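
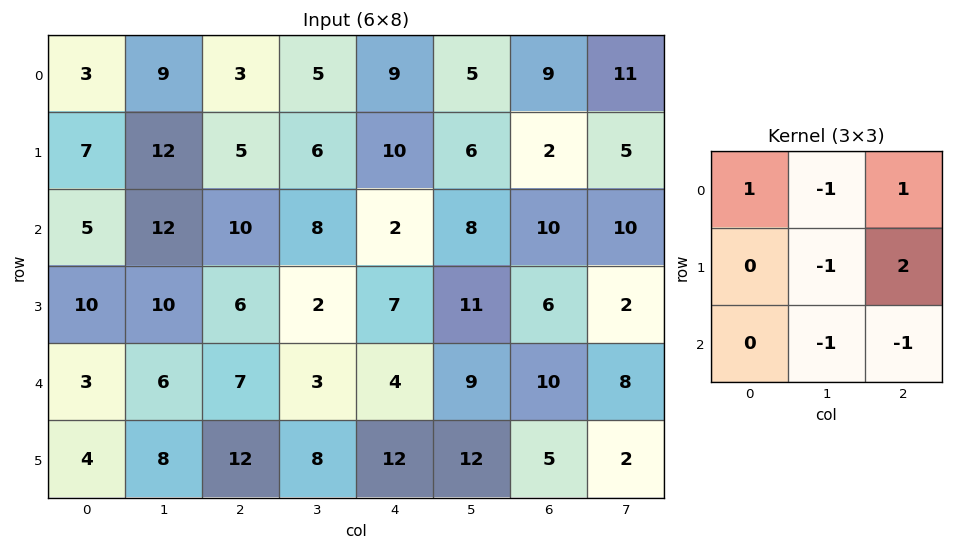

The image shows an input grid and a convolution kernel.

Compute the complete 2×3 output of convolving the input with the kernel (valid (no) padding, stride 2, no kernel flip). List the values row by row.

Output[0,0]: The receptive field on the input at this output position is [3 9 3 / 7 12 5 / 5 12 10]. Elementwise product with the kernel and sum: 3·1 + 9·-1 + 3·1 + 12·-1 + 5·2 + 12·-1 + 10·-1.
Output[0,1]: The receptive field on the input at this output position is [3 5 9 / 5 6 10 / 10 8 2]. Elementwise product with the kernel and sum: 3·1 + 5·-1 + 9·1 + 6·-1 + 10·2 + 8·-1 + 2·-1.

-27 11 -7
-8 9 -14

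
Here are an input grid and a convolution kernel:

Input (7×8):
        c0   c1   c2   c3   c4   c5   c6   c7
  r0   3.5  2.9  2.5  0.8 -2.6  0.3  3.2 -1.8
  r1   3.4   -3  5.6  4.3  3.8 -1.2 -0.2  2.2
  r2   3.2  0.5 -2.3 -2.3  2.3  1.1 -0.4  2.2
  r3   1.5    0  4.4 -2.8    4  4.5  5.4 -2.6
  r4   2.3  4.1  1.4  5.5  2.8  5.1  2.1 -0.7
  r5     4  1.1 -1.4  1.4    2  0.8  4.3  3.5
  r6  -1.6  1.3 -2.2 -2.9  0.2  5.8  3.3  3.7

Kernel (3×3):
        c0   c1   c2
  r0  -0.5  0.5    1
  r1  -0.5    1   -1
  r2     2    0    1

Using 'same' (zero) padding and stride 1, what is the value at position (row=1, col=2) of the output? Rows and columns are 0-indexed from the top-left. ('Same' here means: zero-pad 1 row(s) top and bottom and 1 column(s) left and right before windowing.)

2.1

The receptive field on the zero-padded input at this output position is [2.9 2.5 0.8 / -3 5.6 4.3 / 0.5 -2.3 -2.3]. Elementwise product with the kernel and sum: 2.9·-0.5 + 2.5·0.5 + 0.8·1 + -3·-0.5 + 5.6·1 + 4.3·-1 + 0.5·2 + -2.3·1.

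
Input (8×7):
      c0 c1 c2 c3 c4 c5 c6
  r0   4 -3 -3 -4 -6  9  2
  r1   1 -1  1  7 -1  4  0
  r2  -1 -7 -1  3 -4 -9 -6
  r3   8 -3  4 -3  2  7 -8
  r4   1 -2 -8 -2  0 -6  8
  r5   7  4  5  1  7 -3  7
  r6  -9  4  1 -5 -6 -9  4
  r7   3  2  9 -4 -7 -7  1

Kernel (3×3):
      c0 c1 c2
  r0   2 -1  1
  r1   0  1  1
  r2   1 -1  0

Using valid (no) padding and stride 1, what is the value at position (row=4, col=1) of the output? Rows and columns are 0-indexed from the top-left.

11

The receptive field on the input at this output position is [-2 -8 -2 / 4 5 1 / 4 1 -5]. Elementwise product with the kernel and sum: -2·2 + -8·-1 + -2·1 + 5·1 + 1·1 + 4·1 + 1·-1.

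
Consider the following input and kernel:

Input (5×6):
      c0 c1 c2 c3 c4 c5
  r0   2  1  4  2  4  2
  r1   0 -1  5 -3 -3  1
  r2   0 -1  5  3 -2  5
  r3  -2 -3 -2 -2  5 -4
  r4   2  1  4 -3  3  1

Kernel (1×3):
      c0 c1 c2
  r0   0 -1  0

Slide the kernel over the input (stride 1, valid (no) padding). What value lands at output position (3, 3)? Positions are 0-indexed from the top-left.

The receptive field on the input at this output position is [-2 5 -4]. Elementwise product with the kernel and sum: 5·-1.

-5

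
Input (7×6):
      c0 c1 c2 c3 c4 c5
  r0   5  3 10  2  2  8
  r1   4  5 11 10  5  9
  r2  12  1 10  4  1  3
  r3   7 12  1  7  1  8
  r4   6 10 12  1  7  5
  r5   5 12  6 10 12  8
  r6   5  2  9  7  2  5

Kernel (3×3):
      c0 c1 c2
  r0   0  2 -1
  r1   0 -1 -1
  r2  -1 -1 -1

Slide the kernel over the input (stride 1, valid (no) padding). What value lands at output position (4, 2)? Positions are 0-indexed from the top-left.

-45

The receptive field on the input at this output position is [12 1 7 / 6 10 12 / 9 7 2]. Elementwise product with the kernel and sum: 1·2 + 7·-1 + 10·-1 + 12·-1 + 9·-1 + 7·-1 + 2·-1.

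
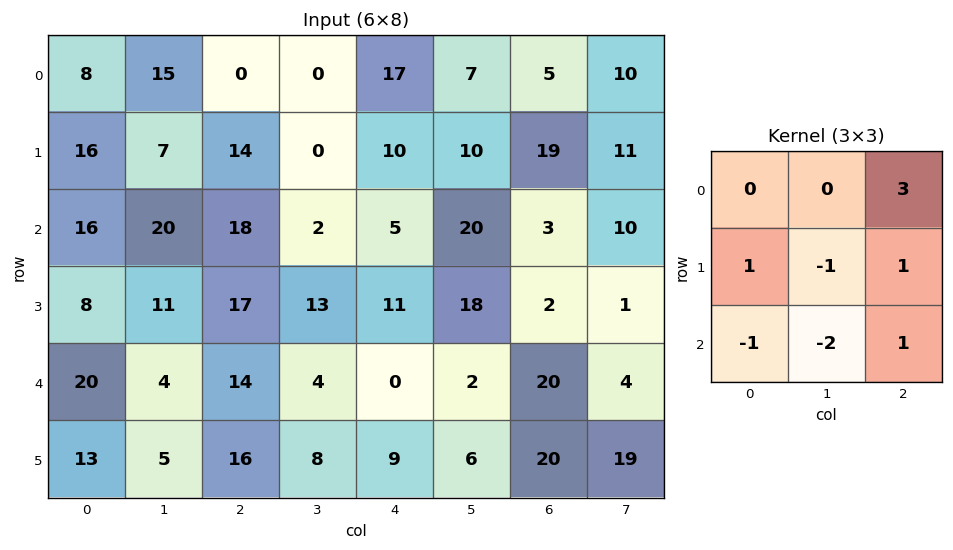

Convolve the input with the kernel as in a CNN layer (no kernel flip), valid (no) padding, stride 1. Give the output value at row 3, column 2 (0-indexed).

20

The receptive field on the input at this output position is [17 13 11 / 14 4 0 / 16 8 9]. Elementwise product with the kernel and sum: 11·3 + 14·1 + 4·-1 + 0·1 + 16·-1 + 8·-2 + 9·1.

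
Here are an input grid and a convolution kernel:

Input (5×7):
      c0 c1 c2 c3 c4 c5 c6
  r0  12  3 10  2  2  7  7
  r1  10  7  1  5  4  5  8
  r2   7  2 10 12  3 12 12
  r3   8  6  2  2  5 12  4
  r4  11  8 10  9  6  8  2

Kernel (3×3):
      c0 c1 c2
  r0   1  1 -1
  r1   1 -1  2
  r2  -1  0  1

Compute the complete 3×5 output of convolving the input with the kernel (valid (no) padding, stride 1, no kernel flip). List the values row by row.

Output[0,0]: The receptive field on the input at this output position is [12 3 10 / 10 7 1 / 7 2 10]. Elementwise product with the kernel and sum: 12·1 + 3·1 + 10·-1 + 10·1 + 7·-1 + 1·2 + 7·-1 + 10·1.
Output[0,1]: The receptive field on the input at this output position is [3 10 2 / 7 1 5 / 2 10 12]. Elementwise product with the kernel and sum: 3·1 + 10·1 + 2·-1 + 7·1 + 1·-1 + 5·2 + 2·-1 + 12·1.

13 37 7 8 26
35 15 9 47 15
4 9 25 23 0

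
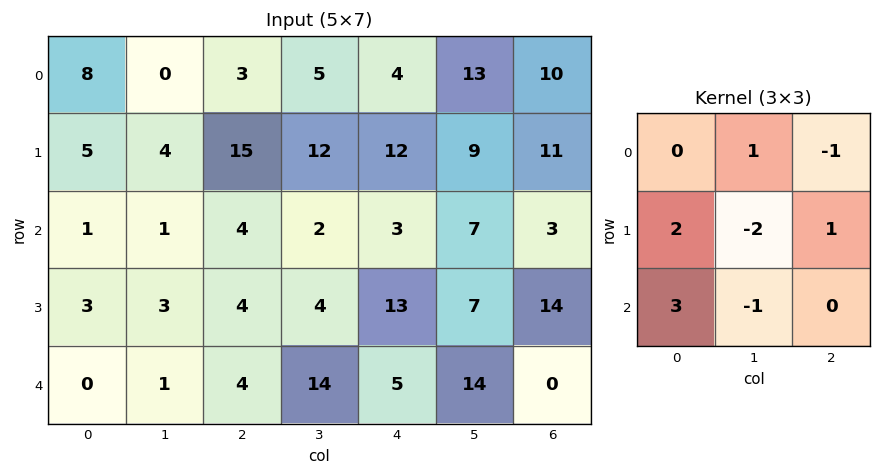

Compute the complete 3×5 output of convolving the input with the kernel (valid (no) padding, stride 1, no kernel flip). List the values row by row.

Output[0,0]: The receptive field on the input at this output position is [8 0 3 / 5 4 15 / 1 1 4]. Elementwise product with the kernel and sum: 0·1 + 3·-1 + 5·2 + 4·-2 + 15·1 + 1·3 + 1·-1.
Output[0,1]: The receptive field on the input at this output position is [0 3 5 / 4 15 12 / 1 4 2]. Elementwise product with the kernel and sum: 3·1 + 5·-1 + 4·2 + 15·-2 + 12·1 + 1·3 + 4·-1.

16 -13 29 3 22
-1 4 15 7 25
0 3 10 22 31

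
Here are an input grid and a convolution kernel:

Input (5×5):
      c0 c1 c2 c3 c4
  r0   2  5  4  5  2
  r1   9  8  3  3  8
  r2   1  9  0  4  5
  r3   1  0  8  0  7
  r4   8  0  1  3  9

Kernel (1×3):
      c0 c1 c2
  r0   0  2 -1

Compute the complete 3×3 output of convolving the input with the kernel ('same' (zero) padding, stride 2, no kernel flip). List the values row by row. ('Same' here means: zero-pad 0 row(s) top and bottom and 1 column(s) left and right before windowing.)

Output[0,0]: The receptive field on the zero-padded input at this output position is [0 2 5]. Elementwise product with the kernel and sum: 2·2 + 5·-1.

-1 3 4
-7 -4 10
16 -1 18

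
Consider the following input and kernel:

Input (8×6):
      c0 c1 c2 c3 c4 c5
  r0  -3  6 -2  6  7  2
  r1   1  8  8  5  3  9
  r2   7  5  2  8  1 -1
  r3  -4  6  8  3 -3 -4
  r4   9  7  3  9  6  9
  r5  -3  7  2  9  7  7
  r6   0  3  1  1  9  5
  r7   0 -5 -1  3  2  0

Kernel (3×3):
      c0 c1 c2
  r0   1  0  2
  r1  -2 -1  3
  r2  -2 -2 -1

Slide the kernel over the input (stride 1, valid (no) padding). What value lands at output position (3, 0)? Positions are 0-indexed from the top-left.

-14

The receptive field on the input at this output position is [-4 6 8 / 9 7 3 / -3 7 2]. Elementwise product with the kernel and sum: -4·1 + 8·2 + 9·-2 + 7·-1 + 3·3 + -3·-2 + 7·-2 + 2·-1.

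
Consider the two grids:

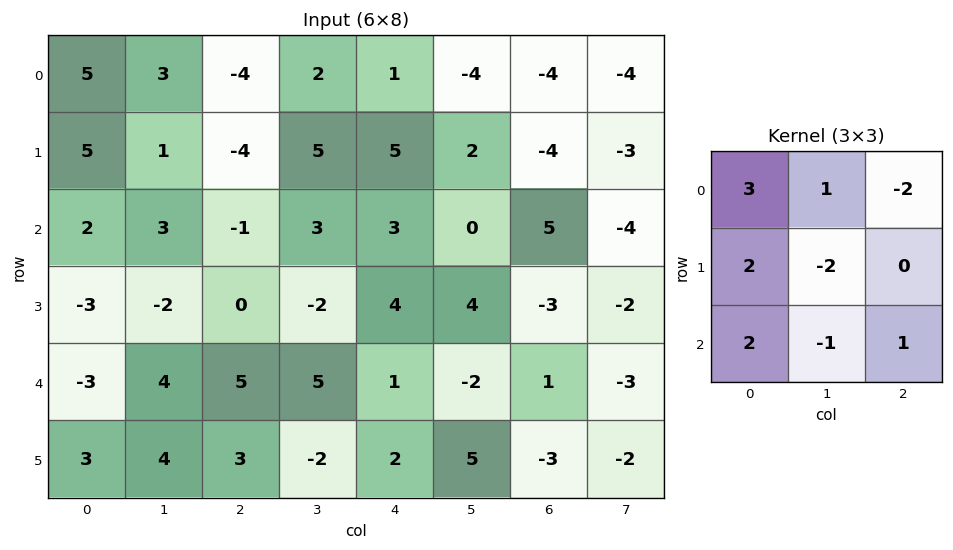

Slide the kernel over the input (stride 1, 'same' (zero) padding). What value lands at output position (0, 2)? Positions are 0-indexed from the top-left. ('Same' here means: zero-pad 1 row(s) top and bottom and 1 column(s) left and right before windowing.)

The receptive field on the zero-padded input at this output position is [0 0 0 / 3 -4 2 / 1 -4 5]. Elementwise product with the kernel and sum: 0·3 + 0·1 + 0·-2 + 3·2 + -4·-2 + 1·2 + -4·-1 + 5·1.

25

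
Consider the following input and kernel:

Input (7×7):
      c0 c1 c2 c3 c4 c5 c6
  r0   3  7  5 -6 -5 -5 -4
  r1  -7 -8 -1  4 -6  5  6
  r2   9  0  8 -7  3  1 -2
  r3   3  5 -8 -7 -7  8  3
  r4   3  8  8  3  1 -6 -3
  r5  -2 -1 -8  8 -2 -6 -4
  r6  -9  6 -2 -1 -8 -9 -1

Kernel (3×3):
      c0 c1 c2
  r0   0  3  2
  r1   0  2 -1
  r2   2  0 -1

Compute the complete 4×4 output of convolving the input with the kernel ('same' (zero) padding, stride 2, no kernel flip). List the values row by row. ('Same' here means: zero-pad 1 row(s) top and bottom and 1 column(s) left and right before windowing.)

Output[0,0]: The receptive field on the zero-padded input at this output position is [0 0 0 / 0 3 7 / 0 -7 -8]. Elementwise product with the kernel and sum: 0·3 + 0·2 + 3·2 + 7·-1 + 0·2 + -8·-1.
Output[0,1]: The receptive field on the zero-padded input at this output position is [0 0 0 / 7 5 -6 / -8 -1 4]. Elementwise product with the kernel and sum: 0·3 + 0·2 + 5·2 + -6·-1 + -8·2 + 4·-1.

7 -4 -2 2
-24 45 -25 30
18 -35 25 -9
-32 -11 -25 -14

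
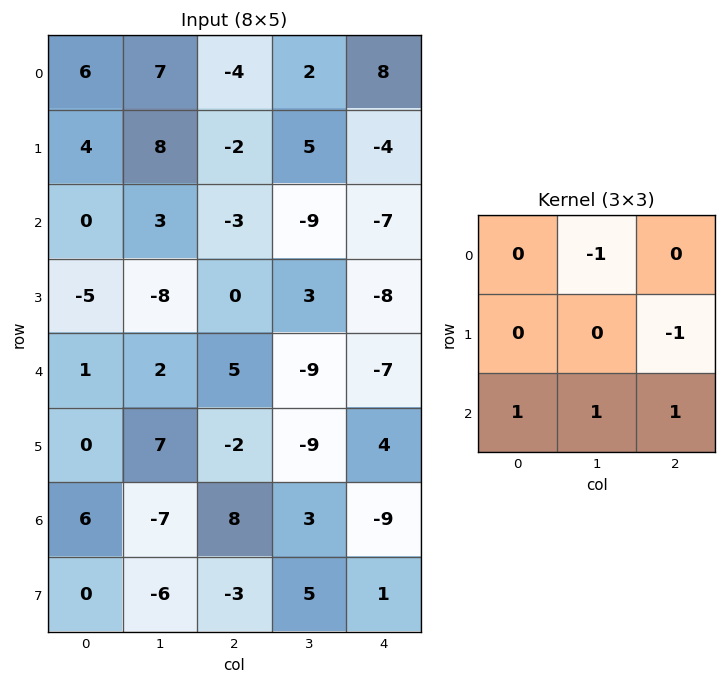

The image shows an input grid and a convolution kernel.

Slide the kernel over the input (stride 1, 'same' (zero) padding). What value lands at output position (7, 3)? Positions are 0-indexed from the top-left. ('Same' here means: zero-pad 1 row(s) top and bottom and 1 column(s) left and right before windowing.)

-4

The receptive field on the zero-padded input at this output position is [8 3 -9 / -3 5 1 / 0 0 0]. Elementwise product with the kernel and sum: 3·-1 + 1·-1 + 0·1 + 0·1 + 0·1.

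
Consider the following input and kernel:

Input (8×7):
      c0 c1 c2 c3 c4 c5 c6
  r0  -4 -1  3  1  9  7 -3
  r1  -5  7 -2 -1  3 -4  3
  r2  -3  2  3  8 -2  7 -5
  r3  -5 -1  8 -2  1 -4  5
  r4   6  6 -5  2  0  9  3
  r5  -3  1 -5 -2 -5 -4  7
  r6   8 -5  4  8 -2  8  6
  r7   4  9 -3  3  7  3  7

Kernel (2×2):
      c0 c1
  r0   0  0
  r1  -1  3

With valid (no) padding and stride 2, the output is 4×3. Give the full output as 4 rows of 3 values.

Output[0,0]: The receptive field on the input at this output position is [-4 -1 / -5 7]. Elementwise product with the kernel and sum: -5·-1 + 7·3.
Output[0,1]: The receptive field on the input at this output position is [3 1 / -2 -1]. Elementwise product with the kernel and sum: -2·-1 + -1·3.

26 -1 -15
2 -14 -13
6 -1 -7
23 12 2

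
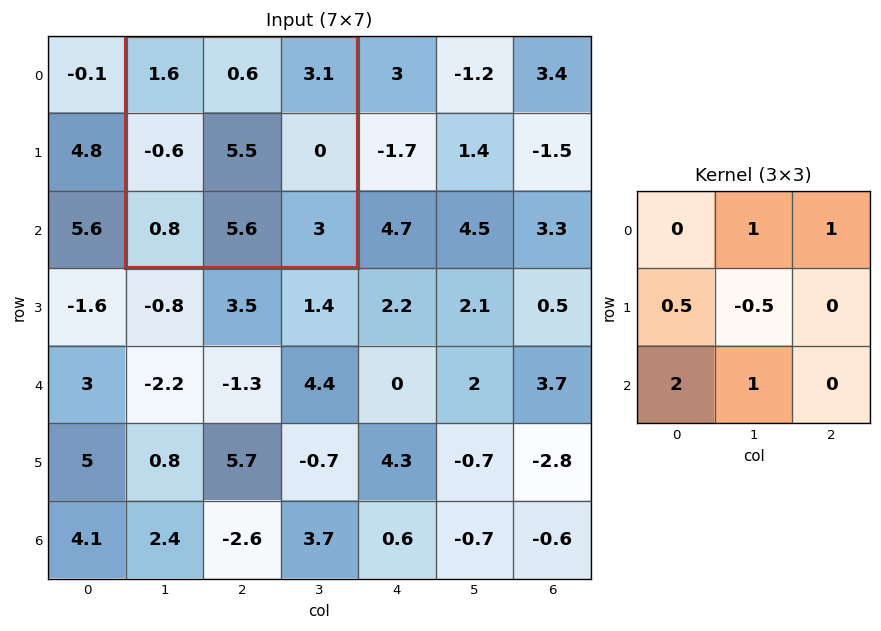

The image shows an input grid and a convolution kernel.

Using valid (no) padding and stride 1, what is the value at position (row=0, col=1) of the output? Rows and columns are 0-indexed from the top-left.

The receptive field on the input at this output position is [1.6 0.6 3.1 / -0.6 5.5 0 / 0.8 5.6 3]. Elementwise product with the kernel and sum: 0.6·1 + 3.1·1 + -0.6·0.5 + 5.5·-0.5 + 0.8·2 + 5.6·1.

7.85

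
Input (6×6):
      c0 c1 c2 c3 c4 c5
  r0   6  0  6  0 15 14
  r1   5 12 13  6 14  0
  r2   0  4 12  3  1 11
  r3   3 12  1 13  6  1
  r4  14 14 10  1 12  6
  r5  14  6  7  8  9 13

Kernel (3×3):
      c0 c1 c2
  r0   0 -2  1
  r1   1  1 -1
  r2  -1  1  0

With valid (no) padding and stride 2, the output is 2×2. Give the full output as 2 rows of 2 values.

Output[0,0]: The receptive field on the input at this output position is [6 0 6 / 5 12 13 / 0 4 12]. Elementwise product with the kernel and sum: 0·-2 + 6·1 + 5·1 + 12·1 + 13·-1 + 0·-1 + 4·1.

14 11
18 -6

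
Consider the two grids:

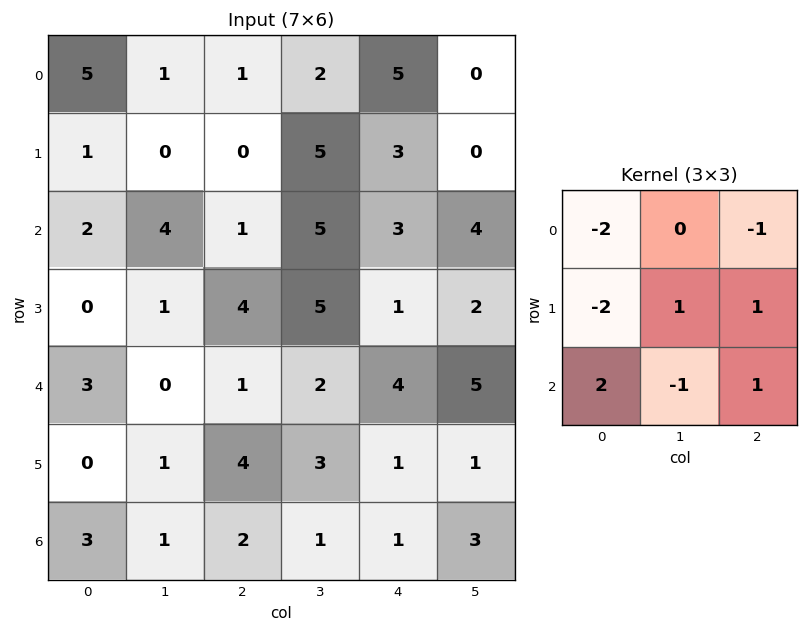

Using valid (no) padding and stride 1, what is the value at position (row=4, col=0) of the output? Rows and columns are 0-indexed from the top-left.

The receptive field on the input at this output position is [3 0 1 / 0 1 4 / 3 1 2]. Elementwise product with the kernel and sum: 3·-2 + 1·-1 + 0·-2 + 1·1 + 4·1 + 3·2 + 1·-1 + 2·1.

5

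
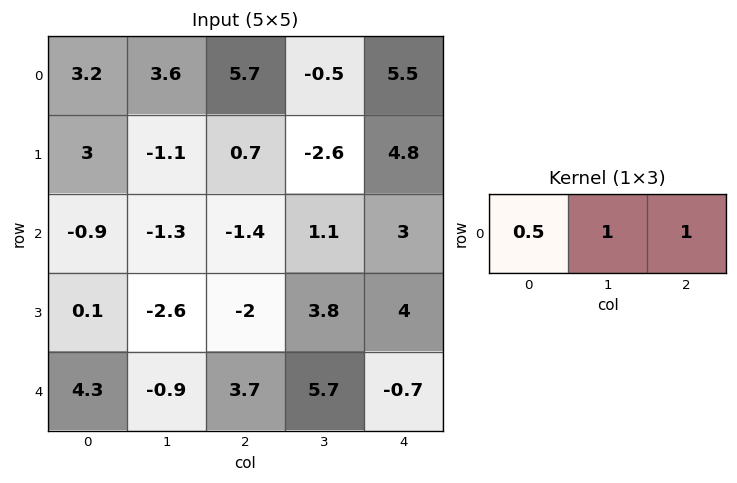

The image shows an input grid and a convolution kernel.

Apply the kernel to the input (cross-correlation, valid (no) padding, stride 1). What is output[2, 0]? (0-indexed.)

The receptive field on the input at this output position is [-0.9 -1.3 -1.4]. Elementwise product with the kernel and sum: -0.9·0.5 + -1.3·1 + -1.4·1.

-3.15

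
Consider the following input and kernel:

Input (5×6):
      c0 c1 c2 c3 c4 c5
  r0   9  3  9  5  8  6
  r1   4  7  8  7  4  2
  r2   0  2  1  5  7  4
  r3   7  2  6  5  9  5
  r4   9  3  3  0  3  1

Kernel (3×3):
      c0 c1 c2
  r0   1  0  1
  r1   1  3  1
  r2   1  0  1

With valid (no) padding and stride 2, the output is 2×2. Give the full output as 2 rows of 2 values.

Output[0,0]: The receptive field on the input at this output position is [9 3 9 / 4 7 8 / 0 2 1]. Elementwise product with the kernel and sum: 9·1 + 9·1 + 4·1 + 7·3 + 8·1 + 0·1 + 1·1.

52 58
32 44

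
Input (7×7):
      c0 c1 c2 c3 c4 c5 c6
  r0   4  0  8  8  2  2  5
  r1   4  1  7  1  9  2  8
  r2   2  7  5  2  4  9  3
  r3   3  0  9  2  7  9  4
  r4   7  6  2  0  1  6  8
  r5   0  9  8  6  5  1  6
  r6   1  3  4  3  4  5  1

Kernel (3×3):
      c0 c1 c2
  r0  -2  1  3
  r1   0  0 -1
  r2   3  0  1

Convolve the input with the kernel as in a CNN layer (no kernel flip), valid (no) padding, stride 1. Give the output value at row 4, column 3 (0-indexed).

The receptive field on the input at this output position is [0 1 6 / 6 5 1 / 3 4 5]. Elementwise product with the kernel and sum: 0·-2 + 1·1 + 6·3 + 1·-1 + 3·3 + 5·1.

32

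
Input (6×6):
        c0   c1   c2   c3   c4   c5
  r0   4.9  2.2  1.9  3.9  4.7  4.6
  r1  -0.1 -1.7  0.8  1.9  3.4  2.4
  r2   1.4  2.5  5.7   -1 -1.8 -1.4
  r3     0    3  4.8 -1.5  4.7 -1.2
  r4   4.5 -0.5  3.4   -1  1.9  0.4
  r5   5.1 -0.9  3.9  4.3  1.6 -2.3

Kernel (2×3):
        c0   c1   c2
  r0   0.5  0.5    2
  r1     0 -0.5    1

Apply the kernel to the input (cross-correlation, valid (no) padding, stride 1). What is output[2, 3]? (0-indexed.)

The receptive field on the input at this output position is [-1 -1.8 -1.4 / -1.5 4.7 -1.2]. Elementwise product with the kernel and sum: -1·0.5 + -1.8·0.5 + -1.4·2 + 4.7·-0.5 + -1.2·1.

-7.75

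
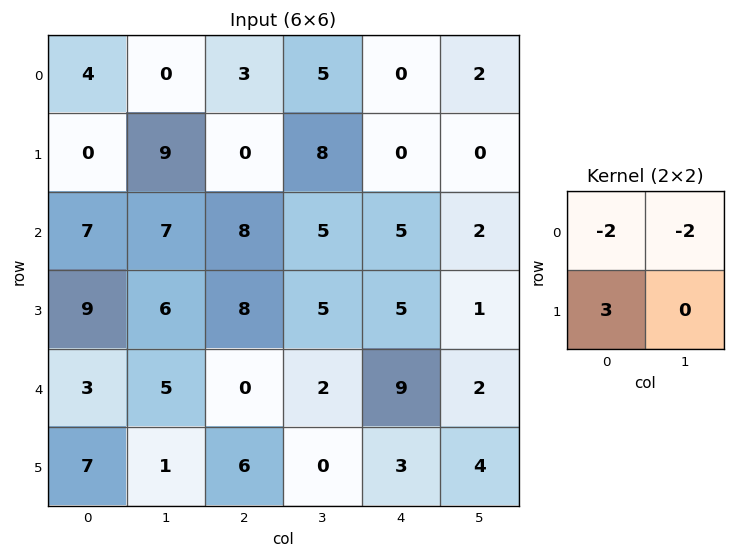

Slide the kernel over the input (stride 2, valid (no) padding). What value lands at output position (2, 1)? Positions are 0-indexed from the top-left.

14

The receptive field on the input at this output position is [0 2 / 6 0]. Elementwise product with the kernel and sum: 0·-2 + 2·-2 + 6·3.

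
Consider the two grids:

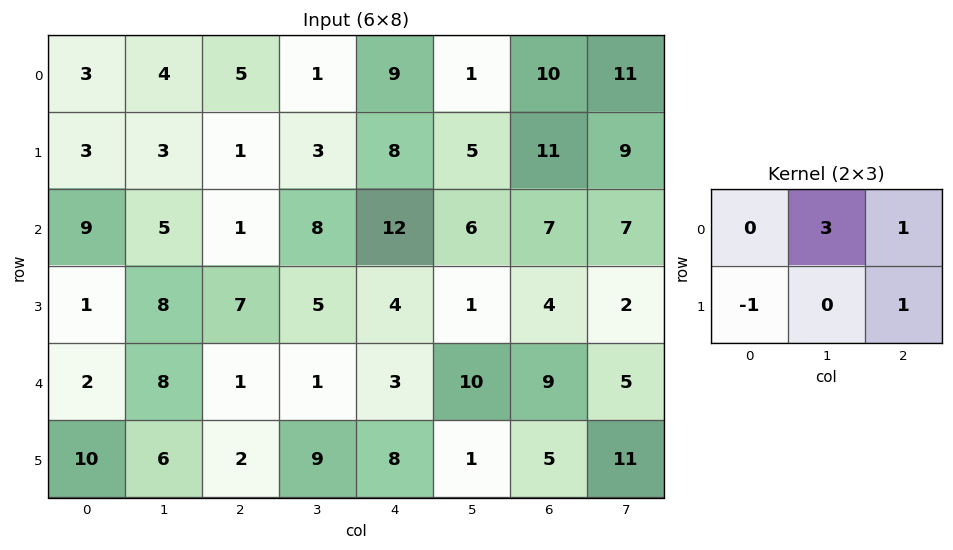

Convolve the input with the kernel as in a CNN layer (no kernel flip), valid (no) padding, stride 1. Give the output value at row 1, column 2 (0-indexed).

The receptive field on the input at this output position is [1 3 8 / 1 8 12]. Elementwise product with the kernel and sum: 3·3 + 8·1 + 1·-1 + 12·1.

28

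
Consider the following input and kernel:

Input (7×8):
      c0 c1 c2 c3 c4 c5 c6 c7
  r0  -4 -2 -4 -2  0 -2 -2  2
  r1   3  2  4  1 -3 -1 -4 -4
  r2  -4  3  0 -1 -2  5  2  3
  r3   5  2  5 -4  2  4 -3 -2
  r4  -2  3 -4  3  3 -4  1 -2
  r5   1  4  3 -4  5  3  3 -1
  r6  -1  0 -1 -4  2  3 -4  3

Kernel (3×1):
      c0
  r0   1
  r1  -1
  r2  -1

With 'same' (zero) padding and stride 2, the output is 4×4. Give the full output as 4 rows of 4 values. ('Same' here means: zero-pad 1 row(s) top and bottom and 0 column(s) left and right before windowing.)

1 0 3 6
2 -1 -3 -3
6 6 -6 -7
2 4 3 7

Output[0,0]: The receptive field on the zero-padded input at this output position is [0 / -4 / 3]. Elementwise product with the kernel and sum: 0·1 + -4·-1 + 3·-1.
Output[0,1]: The receptive field on the zero-padded input at this output position is [0 / -4 / 4]. Elementwise product with the kernel and sum: 0·1 + -4·-1 + 4·-1.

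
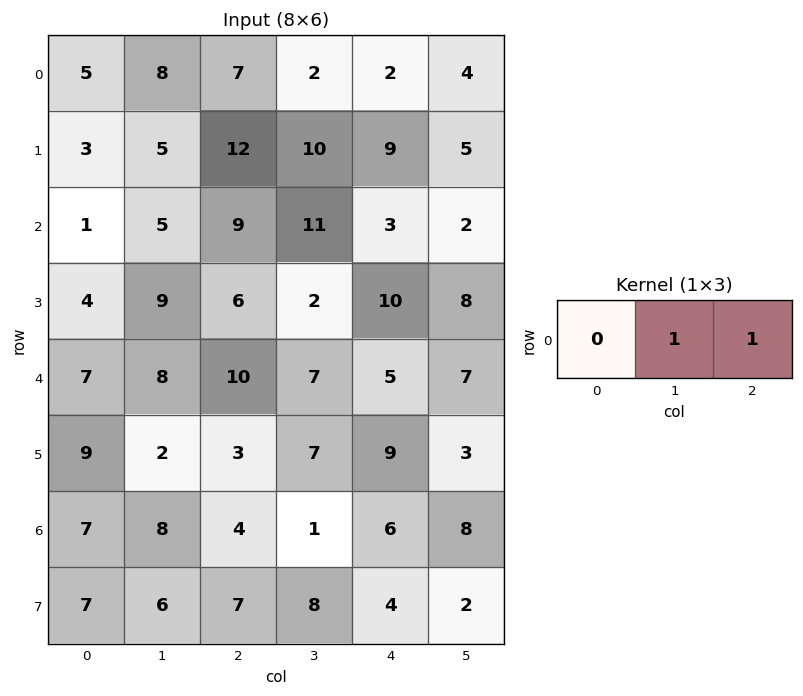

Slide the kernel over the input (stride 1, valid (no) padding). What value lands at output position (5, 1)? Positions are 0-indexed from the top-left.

The receptive field on the input at this output position is [2 3 7]. Elementwise product with the kernel and sum: 3·1 + 7·1.

10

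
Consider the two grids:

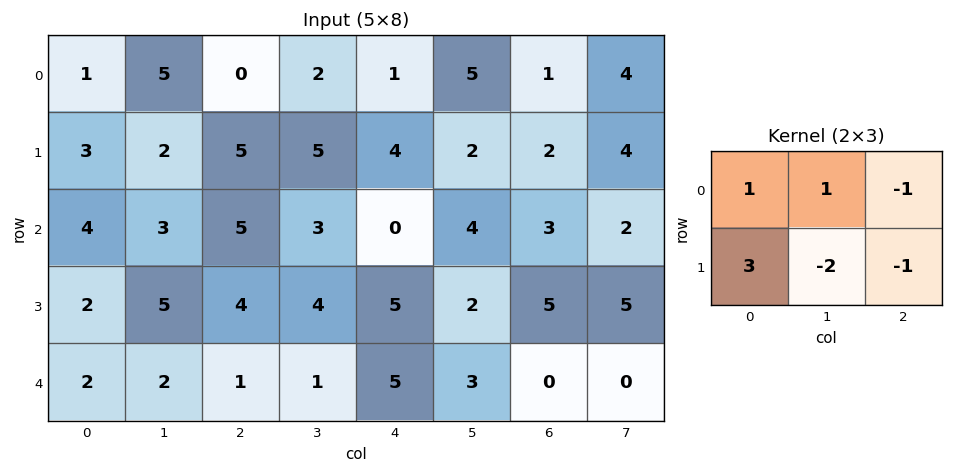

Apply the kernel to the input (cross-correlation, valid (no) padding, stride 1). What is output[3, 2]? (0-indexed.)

-1

The receptive field on the input at this output position is [4 4 5 / 1 1 5]. Elementwise product with the kernel and sum: 4·1 + 4·1 + 5·-1 + 1·3 + 1·-2 + 5·-1.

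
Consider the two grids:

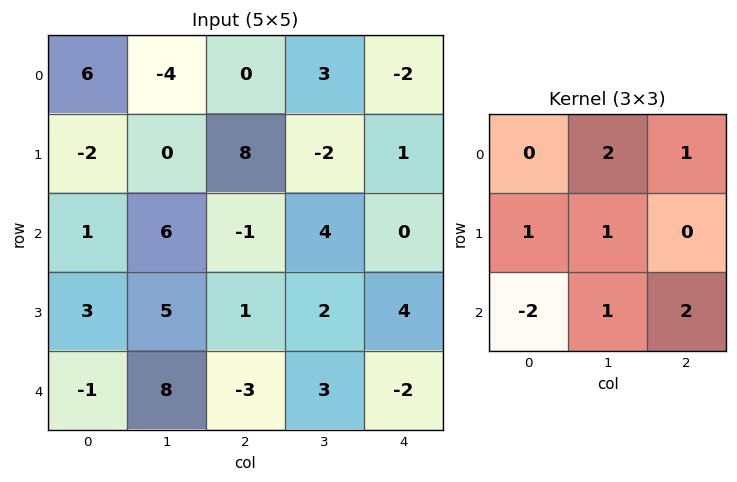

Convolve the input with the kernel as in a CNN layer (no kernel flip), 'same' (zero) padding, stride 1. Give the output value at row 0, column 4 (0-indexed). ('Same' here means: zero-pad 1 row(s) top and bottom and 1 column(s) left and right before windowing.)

The receptive field on the zero-padded input at this output position is [0 0 0 / 3 -2 0 / -2 1 0]. Elementwise product with the kernel and sum: 0·2 + 0·1 + 3·1 + -2·1 + -2·-2 + 1·1 + 0·2.

6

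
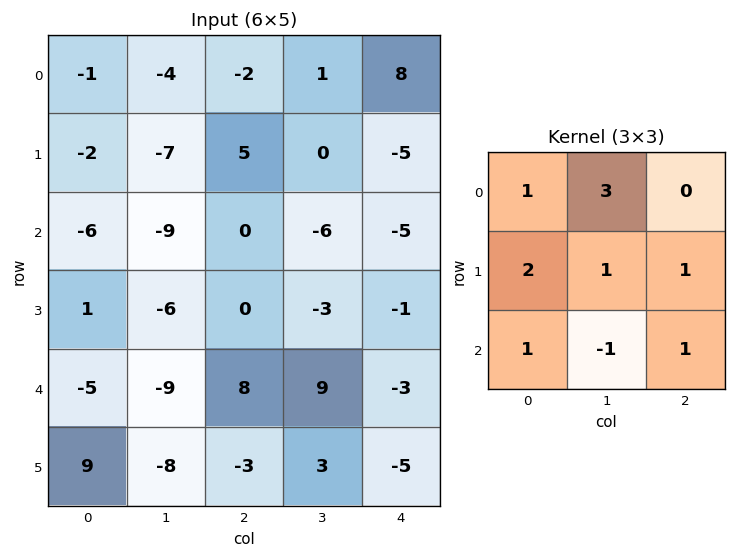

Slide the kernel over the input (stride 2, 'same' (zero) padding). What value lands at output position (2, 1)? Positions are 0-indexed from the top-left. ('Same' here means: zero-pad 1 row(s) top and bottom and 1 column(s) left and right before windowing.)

The receptive field on the zero-padded input at this output position is [-6 0 -3 / -9 8 9 / -8 -3 3]. Elementwise product with the kernel and sum: -6·1 + 0·3 + -9·2 + 8·1 + 9·1 + -8·1 + -3·-1 + 3·1.

-9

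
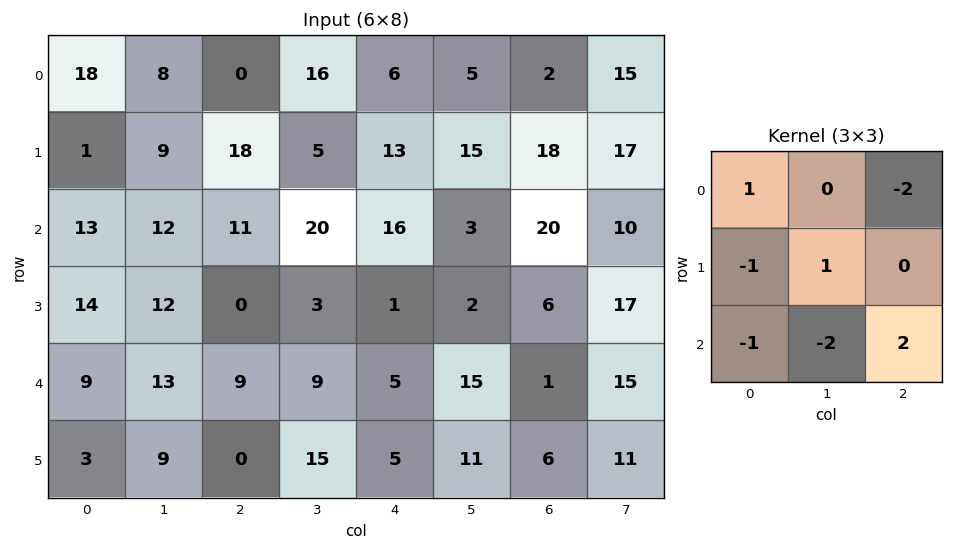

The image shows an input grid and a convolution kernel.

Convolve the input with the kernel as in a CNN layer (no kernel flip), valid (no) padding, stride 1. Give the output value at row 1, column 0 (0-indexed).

-74

The receptive field on the input at this output position is [1 9 18 / 13 12 11 / 14 12 0]. Elementwise product with the kernel and sum: 1·1 + 18·-2 + 13·-1 + 12·1 + 14·-1 + 12·-2 + 0·2.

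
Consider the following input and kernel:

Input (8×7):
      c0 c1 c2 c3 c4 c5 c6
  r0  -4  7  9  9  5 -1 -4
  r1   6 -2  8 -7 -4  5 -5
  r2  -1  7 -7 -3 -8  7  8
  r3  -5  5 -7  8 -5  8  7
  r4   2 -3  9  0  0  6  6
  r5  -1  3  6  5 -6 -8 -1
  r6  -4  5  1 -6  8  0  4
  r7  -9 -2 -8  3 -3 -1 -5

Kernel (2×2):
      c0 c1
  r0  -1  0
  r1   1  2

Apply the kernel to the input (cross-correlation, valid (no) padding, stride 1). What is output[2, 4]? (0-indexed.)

19

The receptive field on the input at this output position is [-8 7 / -5 8]. Elementwise product with the kernel and sum: -8·-1 + -5·1 + 8·2.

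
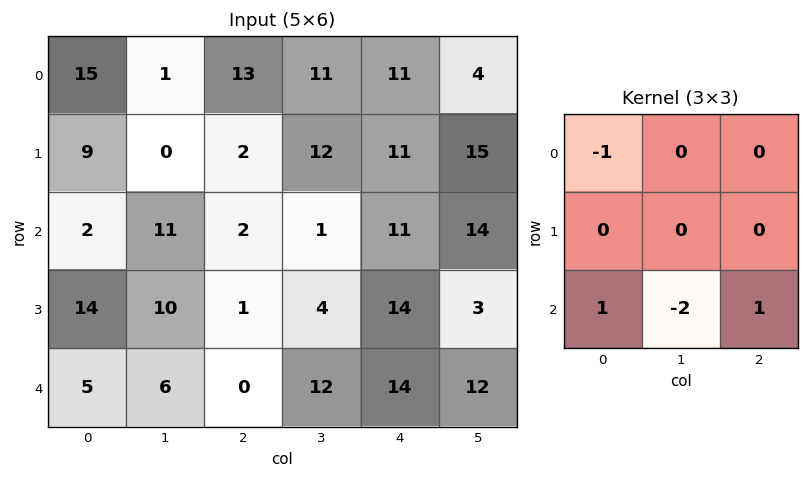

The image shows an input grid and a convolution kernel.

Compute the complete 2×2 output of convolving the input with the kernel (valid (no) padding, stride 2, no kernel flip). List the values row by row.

Output[0,0]: The receptive field on the input at this output position is [15 1 13 / 9 0 2 / 2 11 2]. Elementwise product with the kernel and sum: 15·-1 + 2·1 + 11·-2 + 2·1.

-33 -2
-9 -12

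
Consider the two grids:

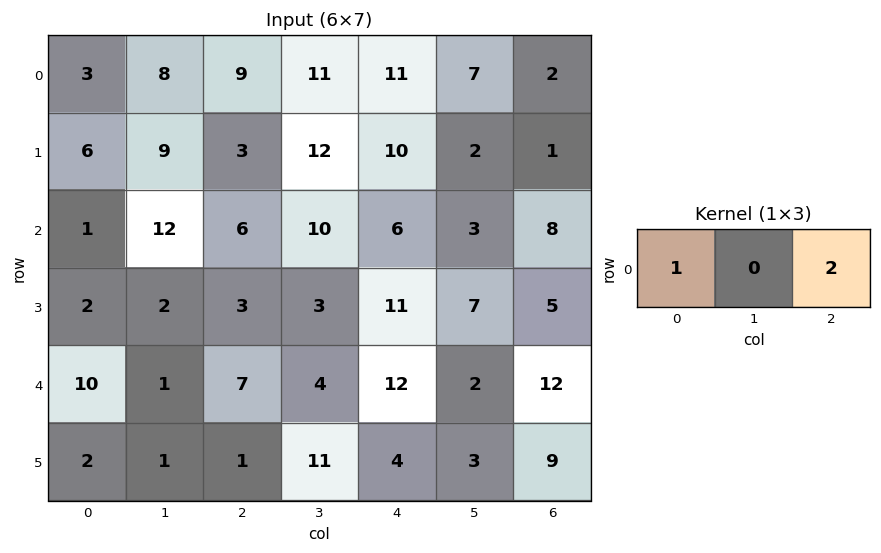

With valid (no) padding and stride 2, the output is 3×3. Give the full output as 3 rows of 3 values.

Output[0,0]: The receptive field on the input at this output position is [3 8 9]. Elementwise product with the kernel and sum: 3·1 + 9·2.

21 31 15
13 18 22
24 31 36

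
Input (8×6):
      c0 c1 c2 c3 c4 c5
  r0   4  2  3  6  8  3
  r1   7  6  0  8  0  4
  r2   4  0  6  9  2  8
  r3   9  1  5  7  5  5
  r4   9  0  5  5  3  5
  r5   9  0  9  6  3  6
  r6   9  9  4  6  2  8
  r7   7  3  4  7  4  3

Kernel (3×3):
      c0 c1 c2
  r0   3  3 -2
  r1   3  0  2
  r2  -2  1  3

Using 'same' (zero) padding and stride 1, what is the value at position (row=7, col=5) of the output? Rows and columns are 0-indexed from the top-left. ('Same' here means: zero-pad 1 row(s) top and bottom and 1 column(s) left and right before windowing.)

42

The receptive field on the zero-padded input at this output position is [2 8 0 / 4 3 0 / 0 0 0]. Elementwise product with the kernel and sum: 2·3 + 8·3 + 0·-2 + 4·3 + 0·2 + 0·-2 + 0·1 + 0·3.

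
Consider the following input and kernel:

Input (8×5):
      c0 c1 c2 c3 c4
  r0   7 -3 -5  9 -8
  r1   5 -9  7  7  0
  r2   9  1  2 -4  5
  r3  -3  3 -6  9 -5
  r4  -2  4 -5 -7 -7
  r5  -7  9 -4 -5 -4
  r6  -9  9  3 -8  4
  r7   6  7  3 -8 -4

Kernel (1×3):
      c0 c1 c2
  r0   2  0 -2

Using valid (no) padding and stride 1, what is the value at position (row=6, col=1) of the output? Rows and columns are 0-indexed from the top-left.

34

The receptive field on the input at this output position is [9 3 -8]. Elementwise product with the kernel and sum: 9·2 + -8·-2.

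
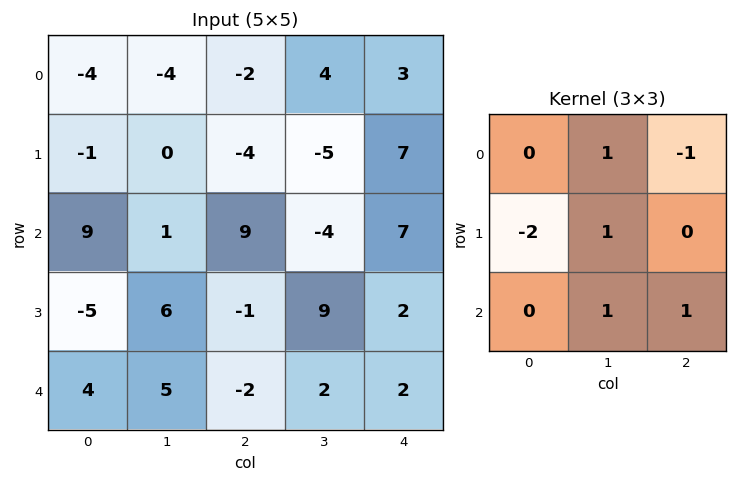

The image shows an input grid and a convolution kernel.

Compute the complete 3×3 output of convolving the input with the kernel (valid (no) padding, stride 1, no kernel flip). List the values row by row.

Output[0,0]: The receptive field on the input at this output position is [-4 -4 -2 / -1 0 -4 / 9 1 9]. Elementwise product with the kernel and sum: -4·1 + -2·-1 + -1·-2 + 0·1 + 1·1 + 9·1.

10 -5 7
-8 16 -23
11 0 4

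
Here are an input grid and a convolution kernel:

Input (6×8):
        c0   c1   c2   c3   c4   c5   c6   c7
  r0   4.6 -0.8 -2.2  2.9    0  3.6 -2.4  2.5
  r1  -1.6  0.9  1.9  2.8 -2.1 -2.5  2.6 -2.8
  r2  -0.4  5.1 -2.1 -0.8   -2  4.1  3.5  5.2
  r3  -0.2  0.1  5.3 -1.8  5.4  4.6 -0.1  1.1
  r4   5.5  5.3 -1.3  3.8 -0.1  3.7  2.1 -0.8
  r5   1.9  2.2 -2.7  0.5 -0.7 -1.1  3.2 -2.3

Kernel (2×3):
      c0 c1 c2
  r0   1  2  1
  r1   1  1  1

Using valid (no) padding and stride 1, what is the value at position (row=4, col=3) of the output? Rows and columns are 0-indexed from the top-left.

The receptive field on the input at this output position is [3.8 -0.1 3.7 / 0.5 -0.7 -1.1]. Elementwise product with the kernel and sum: 3.8·1 + -0.1·2 + 3.7·1 + 0.5·1 + -0.7·1 + -1.1·1.

6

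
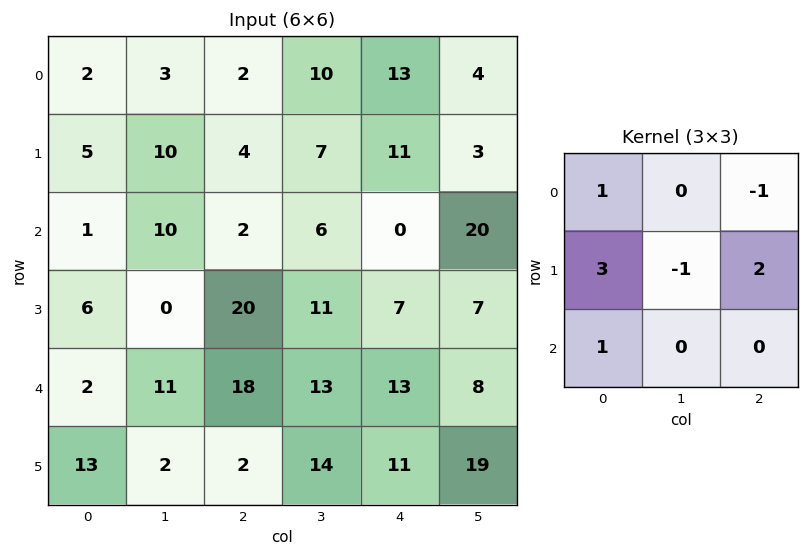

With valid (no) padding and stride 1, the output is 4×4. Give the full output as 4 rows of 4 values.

14 43 18 28
4 43 13 73
59 17 83 39
30 32 82 60

Output[0,0]: The receptive field on the input at this output position is [2 3 2 / 5 10 4 / 1 10 2]. Elementwise product with the kernel and sum: 2·1 + 2·-1 + 5·3 + 10·-1 + 4·2 + 1·1.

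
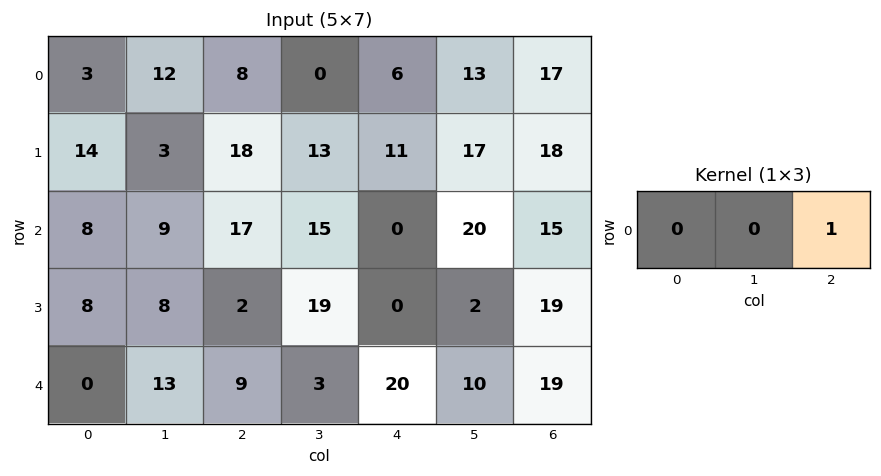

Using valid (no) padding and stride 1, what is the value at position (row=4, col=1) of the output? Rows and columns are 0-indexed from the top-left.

3

The receptive field on the input at this output position is [13 9 3]. Elementwise product with the kernel and sum: 3·1.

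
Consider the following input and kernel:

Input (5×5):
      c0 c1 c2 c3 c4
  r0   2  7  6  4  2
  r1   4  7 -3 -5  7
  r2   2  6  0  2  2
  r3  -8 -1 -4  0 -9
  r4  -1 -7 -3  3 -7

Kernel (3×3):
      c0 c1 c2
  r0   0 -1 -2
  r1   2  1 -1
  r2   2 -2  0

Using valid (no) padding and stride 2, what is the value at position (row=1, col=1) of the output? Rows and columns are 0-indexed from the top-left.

-17

The receptive field on the input at this output position is [0 2 2 / -4 0 -9 / -3 3 -7]. Elementwise product with the kernel and sum: 2·-1 + 2·-2 + -4·2 + 0·1 + -9·-1 + -3·2 + 3·-2.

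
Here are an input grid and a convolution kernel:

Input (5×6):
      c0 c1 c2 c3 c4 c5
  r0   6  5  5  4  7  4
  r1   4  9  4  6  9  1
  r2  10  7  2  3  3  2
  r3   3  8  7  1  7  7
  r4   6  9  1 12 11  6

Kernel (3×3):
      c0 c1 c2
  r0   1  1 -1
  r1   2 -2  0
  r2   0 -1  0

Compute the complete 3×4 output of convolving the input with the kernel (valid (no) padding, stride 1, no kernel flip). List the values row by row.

-11 14 -5 -2
7 10 -2 7
-4 7 2 -19

Output[0,0]: The receptive field on the input at this output position is [6 5 5 / 4 9 4 / 10 7 2]. Elementwise product with the kernel and sum: 6·1 + 5·1 + 5·-1 + 4·2 + 9·-2 + 7·-1.
Output[0,1]: The receptive field on the input at this output position is [5 5 4 / 9 4 6 / 7 2 3]. Elementwise product with the kernel and sum: 5·1 + 5·1 + 4·-1 + 9·2 + 4·-2 + 2·-1.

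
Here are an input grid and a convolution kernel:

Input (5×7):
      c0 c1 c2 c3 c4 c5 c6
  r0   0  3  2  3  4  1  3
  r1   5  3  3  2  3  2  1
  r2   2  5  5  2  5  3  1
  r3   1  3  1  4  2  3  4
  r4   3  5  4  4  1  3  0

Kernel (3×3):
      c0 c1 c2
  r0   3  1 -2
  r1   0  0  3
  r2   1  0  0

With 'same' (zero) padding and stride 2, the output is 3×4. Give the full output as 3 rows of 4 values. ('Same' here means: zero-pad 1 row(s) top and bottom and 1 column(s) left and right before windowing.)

9 12 5 2
14 17 18 10
10 14 17 13

Output[0,0]: The receptive field on the zero-padded input at this output position is [0 0 0 / 0 0 3 / 0 5 3]. Elementwise product with the kernel and sum: 0·3 + 0·1 + 0·-2 + 3·3 + 0·1.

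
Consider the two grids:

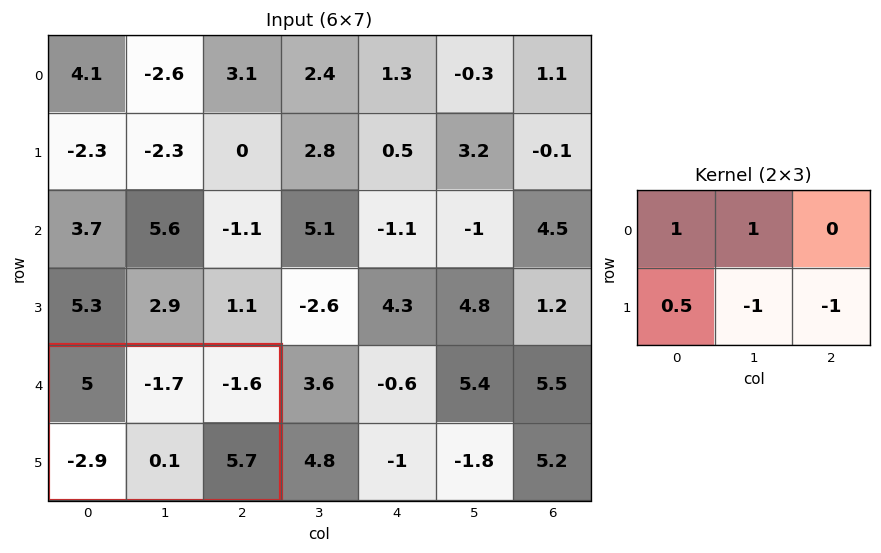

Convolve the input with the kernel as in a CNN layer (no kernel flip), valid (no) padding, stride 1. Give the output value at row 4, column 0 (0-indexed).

-3.95

The receptive field on the input at this output position is [5 -1.7 -1.6 / -2.9 0.1 5.7]. Elementwise product with the kernel and sum: 5·1 + -1.7·1 + -2.9·0.5 + 0.1·-1 + 5.7·-1.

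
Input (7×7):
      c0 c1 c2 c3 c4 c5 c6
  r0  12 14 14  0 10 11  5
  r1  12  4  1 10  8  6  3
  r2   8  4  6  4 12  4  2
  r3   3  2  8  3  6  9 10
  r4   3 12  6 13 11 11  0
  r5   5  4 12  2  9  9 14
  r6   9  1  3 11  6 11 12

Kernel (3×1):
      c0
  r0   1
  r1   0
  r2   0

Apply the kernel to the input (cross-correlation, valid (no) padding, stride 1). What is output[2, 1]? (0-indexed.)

4

The receptive field on the input at this output position is [4 / 2 / 12]. Elementwise product with the kernel and sum: 4·1.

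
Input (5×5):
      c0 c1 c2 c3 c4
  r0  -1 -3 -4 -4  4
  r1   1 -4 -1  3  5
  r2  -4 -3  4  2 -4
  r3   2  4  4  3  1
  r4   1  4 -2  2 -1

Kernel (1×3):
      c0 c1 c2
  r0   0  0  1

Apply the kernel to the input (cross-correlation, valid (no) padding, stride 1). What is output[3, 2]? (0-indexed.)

1

The receptive field on the input at this output position is [4 3 1]. Elementwise product with the kernel and sum: 1·1.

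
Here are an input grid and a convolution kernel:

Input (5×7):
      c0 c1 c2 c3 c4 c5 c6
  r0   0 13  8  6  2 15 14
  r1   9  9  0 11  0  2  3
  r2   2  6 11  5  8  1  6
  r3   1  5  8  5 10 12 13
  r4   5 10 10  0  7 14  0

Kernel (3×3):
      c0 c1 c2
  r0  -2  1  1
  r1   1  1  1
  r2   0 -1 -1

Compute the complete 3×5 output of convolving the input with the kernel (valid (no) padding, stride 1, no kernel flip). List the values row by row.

Output[0,0]: The receptive field on the input at this output position is [0 13 8 / 9 9 0 / 2 6 11]. Elementwise product with the kernel and sum: 0·-2 + 13·1 + 8·1 + 9·1 + 9·1 + 0·1 + 6·-1 + 11·-1.

22 -8 -10 9 23
-3 2 20 -28 -5
7 12 7 5 12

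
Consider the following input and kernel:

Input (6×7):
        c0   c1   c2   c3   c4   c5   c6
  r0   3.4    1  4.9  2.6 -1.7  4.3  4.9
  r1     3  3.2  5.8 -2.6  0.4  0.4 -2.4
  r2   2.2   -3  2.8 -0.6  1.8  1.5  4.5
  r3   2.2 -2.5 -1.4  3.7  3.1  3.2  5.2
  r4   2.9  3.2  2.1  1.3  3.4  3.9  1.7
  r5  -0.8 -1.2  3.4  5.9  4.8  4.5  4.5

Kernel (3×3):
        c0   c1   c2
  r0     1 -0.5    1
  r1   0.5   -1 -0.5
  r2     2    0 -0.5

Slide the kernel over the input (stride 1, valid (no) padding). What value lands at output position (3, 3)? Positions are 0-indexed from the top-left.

The receptive field on the input at this output position is [3.7 3.1 3.2 / 1.3 3.4 3.9 / 5.9 4.8 4.5]. Elementwise product with the kernel and sum: 3.7·1 + 3.1·-0.5 + 3.2·1 + 1.3·0.5 + 3.4·-1 + 3.9·-0.5 + 5.9·2 + 4.5·-0.5.

10.2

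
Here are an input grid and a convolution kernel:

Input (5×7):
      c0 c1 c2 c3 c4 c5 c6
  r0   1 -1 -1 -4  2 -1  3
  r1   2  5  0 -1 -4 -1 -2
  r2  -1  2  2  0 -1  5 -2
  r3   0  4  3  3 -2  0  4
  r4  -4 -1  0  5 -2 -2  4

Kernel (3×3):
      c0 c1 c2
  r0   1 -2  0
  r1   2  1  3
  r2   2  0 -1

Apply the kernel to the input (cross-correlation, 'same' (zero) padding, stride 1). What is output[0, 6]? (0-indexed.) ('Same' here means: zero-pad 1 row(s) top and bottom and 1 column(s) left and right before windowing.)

The receptive field on the zero-padded input at this output position is [0 0 0 / -1 3 0 / -1 -2 0]. Elementwise product with the kernel and sum: 0·1 + 0·-2 + -1·2 + 3·1 + 0·3 + -1·2 + 0·-1.

-1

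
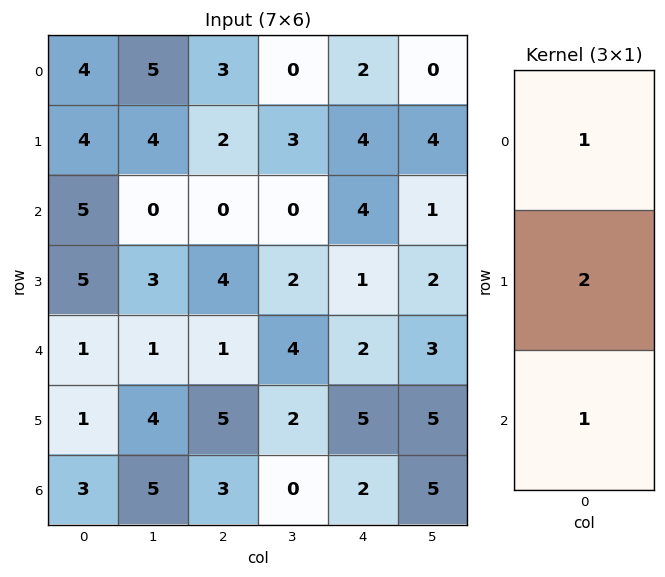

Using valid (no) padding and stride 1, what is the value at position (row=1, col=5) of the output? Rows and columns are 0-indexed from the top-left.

The receptive field on the input at this output position is [4 / 1 / 2]. Elementwise product with the kernel and sum: 4·1 + 1·2 + 2·1.

8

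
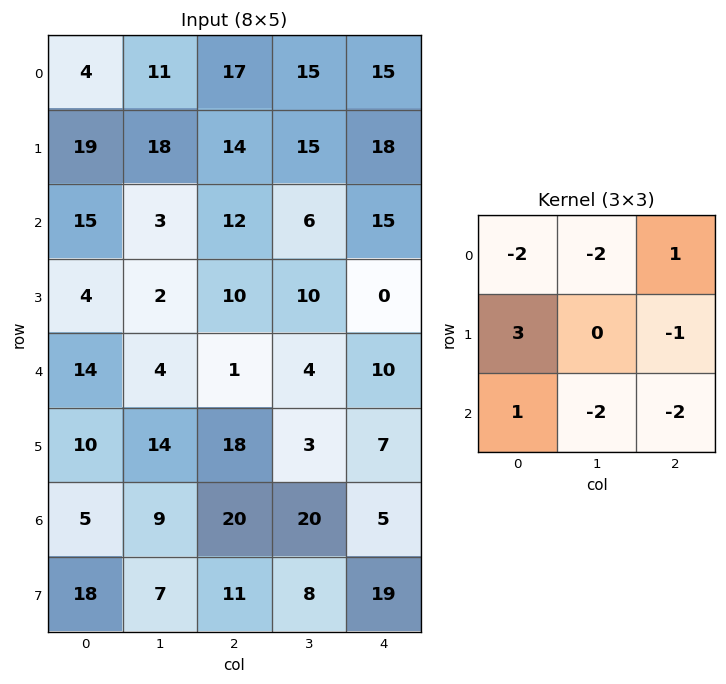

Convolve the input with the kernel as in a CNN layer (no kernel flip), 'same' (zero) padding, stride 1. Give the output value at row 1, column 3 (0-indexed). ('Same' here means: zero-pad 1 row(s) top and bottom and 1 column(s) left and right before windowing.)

-55

The receptive field on the zero-padded input at this output position is [17 15 15 / 14 15 18 / 12 6 15]. Elementwise product with the kernel and sum: 17·-2 + 15·-2 + 15·1 + 14·3 + 18·-1 + 12·1 + 6·-2 + 15·-2.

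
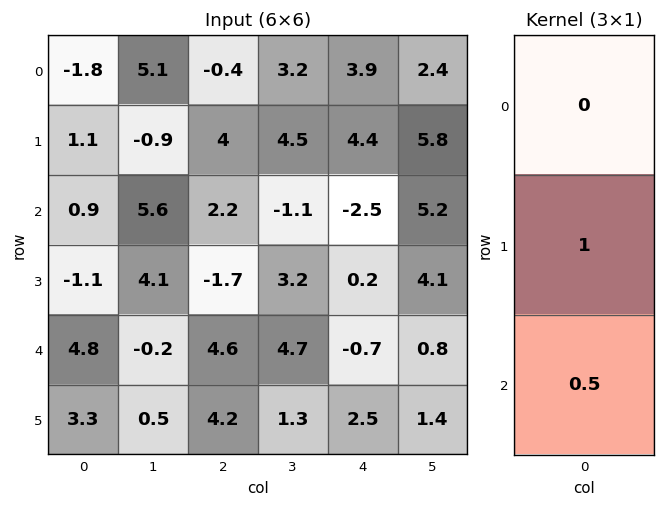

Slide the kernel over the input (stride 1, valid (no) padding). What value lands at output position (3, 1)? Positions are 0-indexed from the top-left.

0.05

The receptive field on the input at this output position is [4.1 / -0.2 / 0.5]. Elementwise product with the kernel and sum: -0.2·1 + 0.5·0.5.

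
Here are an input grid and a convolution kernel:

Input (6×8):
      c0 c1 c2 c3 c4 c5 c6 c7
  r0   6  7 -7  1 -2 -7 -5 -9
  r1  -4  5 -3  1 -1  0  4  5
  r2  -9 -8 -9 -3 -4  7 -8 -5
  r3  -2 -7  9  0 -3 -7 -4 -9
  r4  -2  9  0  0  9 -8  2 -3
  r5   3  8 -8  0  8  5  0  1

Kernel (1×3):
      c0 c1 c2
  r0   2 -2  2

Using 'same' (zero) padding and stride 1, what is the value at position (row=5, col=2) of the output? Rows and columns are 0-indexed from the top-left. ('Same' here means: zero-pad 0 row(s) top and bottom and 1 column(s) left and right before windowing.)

The receptive field on the zero-padded input at this output position is [8 -8 0]. Elementwise product with the kernel and sum: 8·2 + -8·-2 + 0·2.

32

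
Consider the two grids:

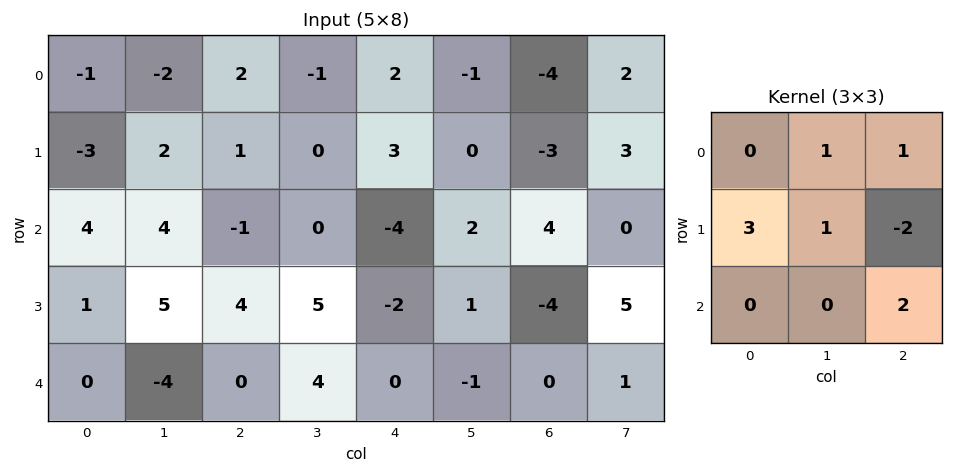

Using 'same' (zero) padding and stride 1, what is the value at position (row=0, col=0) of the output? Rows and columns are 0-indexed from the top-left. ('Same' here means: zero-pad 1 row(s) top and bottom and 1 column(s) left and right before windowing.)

7

The receptive field on the zero-padded input at this output position is [0 0 0 / 0 -1 -2 / 0 -3 2]. Elementwise product with the kernel and sum: 0·1 + 0·1 + 0·3 + -1·1 + -2·-2 + 2·2.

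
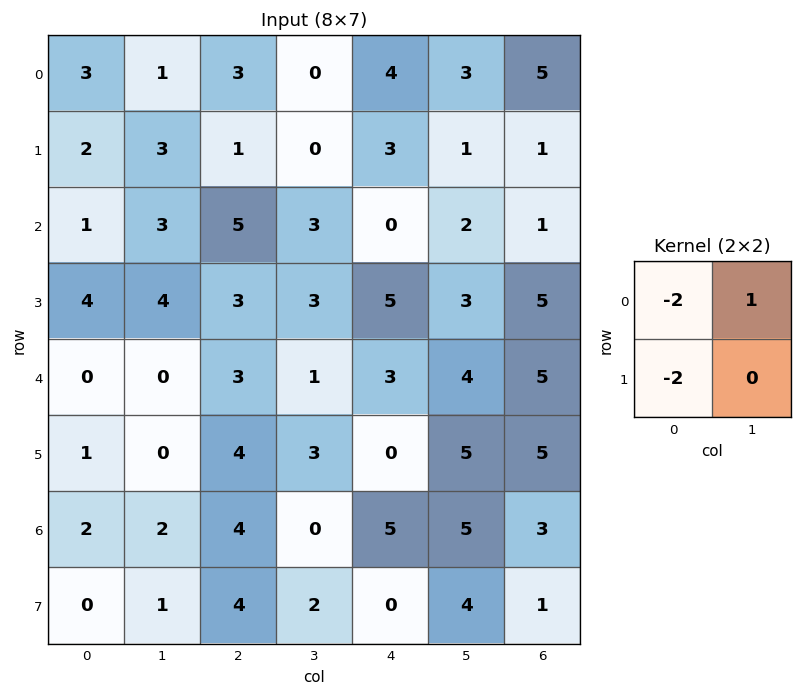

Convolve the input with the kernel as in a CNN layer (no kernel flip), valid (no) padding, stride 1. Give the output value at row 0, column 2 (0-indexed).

-8

The receptive field on the input at this output position is [3 0 / 1 0]. Elementwise product with the kernel and sum: 3·-2 + 0·1 + 1·-2.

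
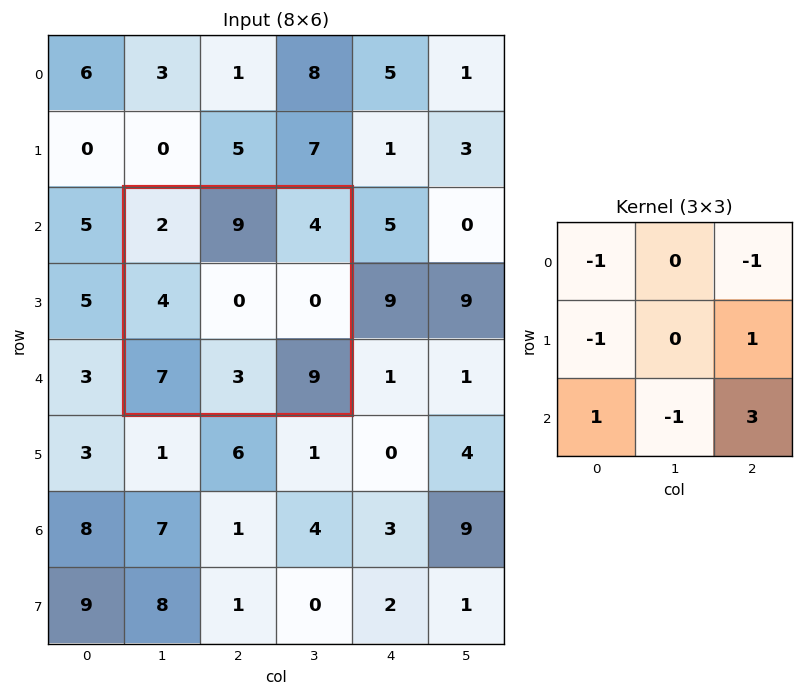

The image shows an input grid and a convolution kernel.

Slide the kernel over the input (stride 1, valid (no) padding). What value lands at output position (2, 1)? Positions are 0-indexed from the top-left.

21

The receptive field on the input at this output position is [2 9 4 / 4 0 0 / 7 3 9]. Elementwise product with the kernel and sum: 2·-1 + 4·-1 + 4·-1 + 0·1 + 7·1 + 3·-1 + 9·3.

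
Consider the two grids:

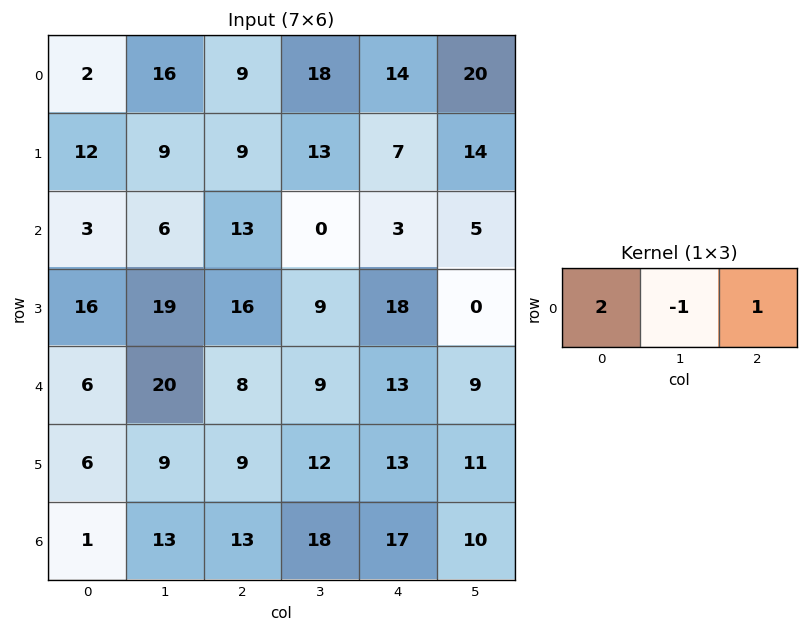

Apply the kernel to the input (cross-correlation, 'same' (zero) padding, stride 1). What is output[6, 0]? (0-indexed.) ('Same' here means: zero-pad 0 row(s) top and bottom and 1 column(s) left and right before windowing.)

12

The receptive field on the zero-padded input at this output position is [0 1 13]. Elementwise product with the kernel and sum: 0·2 + 1·-1 + 13·1.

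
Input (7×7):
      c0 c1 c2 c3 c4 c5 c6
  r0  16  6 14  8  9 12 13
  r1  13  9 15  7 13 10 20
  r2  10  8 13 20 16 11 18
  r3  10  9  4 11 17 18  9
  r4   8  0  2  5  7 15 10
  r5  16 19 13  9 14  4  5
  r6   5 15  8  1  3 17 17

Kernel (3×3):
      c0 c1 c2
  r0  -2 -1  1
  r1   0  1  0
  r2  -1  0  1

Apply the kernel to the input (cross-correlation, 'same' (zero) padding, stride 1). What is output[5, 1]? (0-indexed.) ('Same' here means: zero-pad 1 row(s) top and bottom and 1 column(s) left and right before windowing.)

The receptive field on the zero-padded input at this output position is [8 0 2 / 16 19 13 / 5 15 8]. Elementwise product with the kernel and sum: 8·-2 + 0·-1 + 2·1 + 19·1 + 5·-1 + 8·1.

8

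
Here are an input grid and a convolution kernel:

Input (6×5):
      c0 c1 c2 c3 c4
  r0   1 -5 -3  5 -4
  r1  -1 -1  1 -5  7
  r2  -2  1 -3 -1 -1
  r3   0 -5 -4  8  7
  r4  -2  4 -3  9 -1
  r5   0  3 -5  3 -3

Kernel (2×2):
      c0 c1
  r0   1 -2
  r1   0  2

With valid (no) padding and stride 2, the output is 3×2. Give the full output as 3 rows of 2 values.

Output[0,0]: The receptive field on the input at this output position is [1 -5 / -1 -1]. Elementwise product with the kernel and sum: 1·1 + -5·-2 + -1·2.

9 -23
-14 15
-4 -15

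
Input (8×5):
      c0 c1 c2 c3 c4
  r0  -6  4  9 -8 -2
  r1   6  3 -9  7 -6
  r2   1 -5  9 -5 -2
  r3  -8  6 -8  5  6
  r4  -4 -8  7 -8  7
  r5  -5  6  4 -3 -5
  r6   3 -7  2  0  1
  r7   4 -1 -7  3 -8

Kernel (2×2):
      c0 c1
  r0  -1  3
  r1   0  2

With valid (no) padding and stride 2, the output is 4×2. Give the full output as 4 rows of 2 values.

24 -19
-4 -14
-8 -37
-26 4

Output[0,0]: The receptive field on the input at this output position is [-6 4 / 6 3]. Elementwise product with the kernel and sum: -6·-1 + 4·3 + 3·2.
Output[0,1]: The receptive field on the input at this output position is [9 -8 / -9 7]. Elementwise product with the kernel and sum: 9·-1 + -8·3 + 7·2.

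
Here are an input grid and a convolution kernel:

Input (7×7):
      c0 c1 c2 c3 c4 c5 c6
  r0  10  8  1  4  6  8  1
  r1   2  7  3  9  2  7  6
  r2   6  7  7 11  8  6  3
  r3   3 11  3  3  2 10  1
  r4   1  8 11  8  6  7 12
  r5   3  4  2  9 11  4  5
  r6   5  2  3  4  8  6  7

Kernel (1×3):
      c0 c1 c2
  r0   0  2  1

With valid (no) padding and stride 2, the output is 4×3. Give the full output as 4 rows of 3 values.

Output[0,0]: The receptive field on the input at this output position is [10 8 1]. Elementwise product with the kernel and sum: 8·2 + 1·1.

17 14 17
21 30 15
27 22 26
7 16 19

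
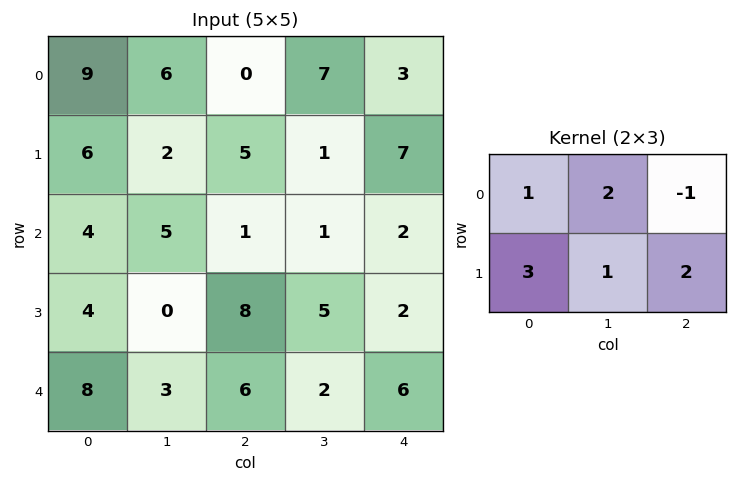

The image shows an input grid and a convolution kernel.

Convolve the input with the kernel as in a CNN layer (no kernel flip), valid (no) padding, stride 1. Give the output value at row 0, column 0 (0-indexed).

51

The receptive field on the input at this output position is [9 6 0 / 6 2 5]. Elementwise product with the kernel and sum: 9·1 + 6·2 + 0·-1 + 6·3 + 2·1 + 5·2.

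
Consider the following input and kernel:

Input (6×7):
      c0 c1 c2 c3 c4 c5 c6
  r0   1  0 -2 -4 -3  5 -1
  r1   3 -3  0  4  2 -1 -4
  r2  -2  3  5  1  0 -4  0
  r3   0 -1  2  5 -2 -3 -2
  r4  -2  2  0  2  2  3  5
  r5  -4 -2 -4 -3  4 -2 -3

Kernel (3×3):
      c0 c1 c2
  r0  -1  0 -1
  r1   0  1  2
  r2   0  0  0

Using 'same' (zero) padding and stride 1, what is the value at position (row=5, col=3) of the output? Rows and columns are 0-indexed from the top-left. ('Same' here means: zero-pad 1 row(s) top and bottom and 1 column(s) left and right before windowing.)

3

The receptive field on the zero-padded input at this output position is [0 2 2 / -4 -3 4 / 0 0 0]. Elementwise product with the kernel and sum: 0·-1 + 2·-1 + -3·1 + 4·2.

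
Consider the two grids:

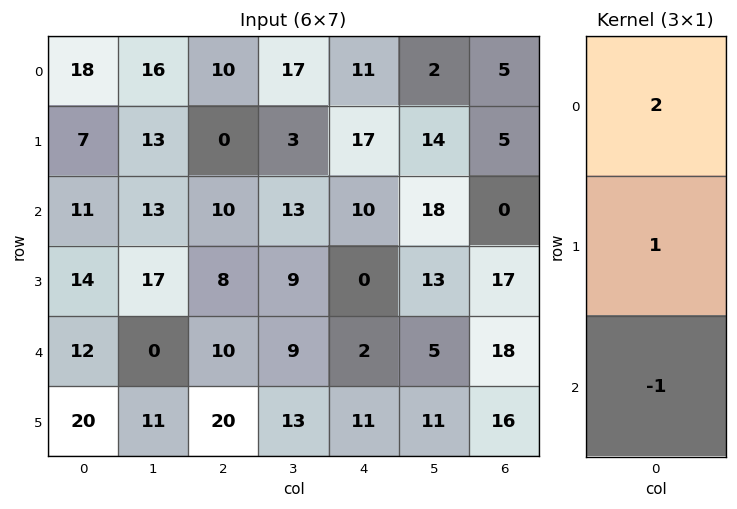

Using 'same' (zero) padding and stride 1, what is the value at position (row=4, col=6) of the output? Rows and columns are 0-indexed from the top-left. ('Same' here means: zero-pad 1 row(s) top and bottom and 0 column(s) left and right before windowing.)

The receptive field on the zero-padded input at this output position is [17 / 18 / 16]. Elementwise product with the kernel and sum: 17·2 + 18·1 + 16·-1.

36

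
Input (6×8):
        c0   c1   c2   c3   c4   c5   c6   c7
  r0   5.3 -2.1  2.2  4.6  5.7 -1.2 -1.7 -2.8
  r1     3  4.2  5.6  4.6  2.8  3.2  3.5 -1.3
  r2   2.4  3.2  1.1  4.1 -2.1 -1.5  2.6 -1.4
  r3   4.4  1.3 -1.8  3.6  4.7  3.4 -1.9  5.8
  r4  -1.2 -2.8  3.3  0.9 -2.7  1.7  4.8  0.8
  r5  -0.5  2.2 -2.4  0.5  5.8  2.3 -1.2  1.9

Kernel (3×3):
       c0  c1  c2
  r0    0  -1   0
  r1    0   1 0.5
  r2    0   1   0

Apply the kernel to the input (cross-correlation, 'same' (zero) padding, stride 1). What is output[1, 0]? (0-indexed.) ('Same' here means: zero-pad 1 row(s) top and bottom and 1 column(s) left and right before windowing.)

The receptive field on the zero-padded input at this output position is [0 5.3 -2.1 / 0 3 4.2 / 0 2.4 3.2]. Elementwise product with the kernel and sum: 5.3·-1 + 3·1 + 4.2·0.5 + 2.4·1.

2.2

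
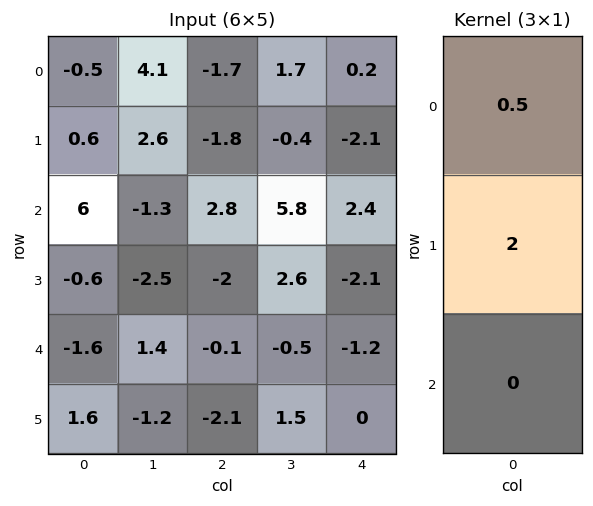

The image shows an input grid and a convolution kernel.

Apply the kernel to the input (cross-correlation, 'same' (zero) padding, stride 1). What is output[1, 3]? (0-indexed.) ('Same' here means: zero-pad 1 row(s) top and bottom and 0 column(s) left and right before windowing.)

0.05

The receptive field on the zero-padded input at this output position is [1.7 / -0.4 / 5.8]. Elementwise product with the kernel and sum: 1.7·0.5 + -0.4·2.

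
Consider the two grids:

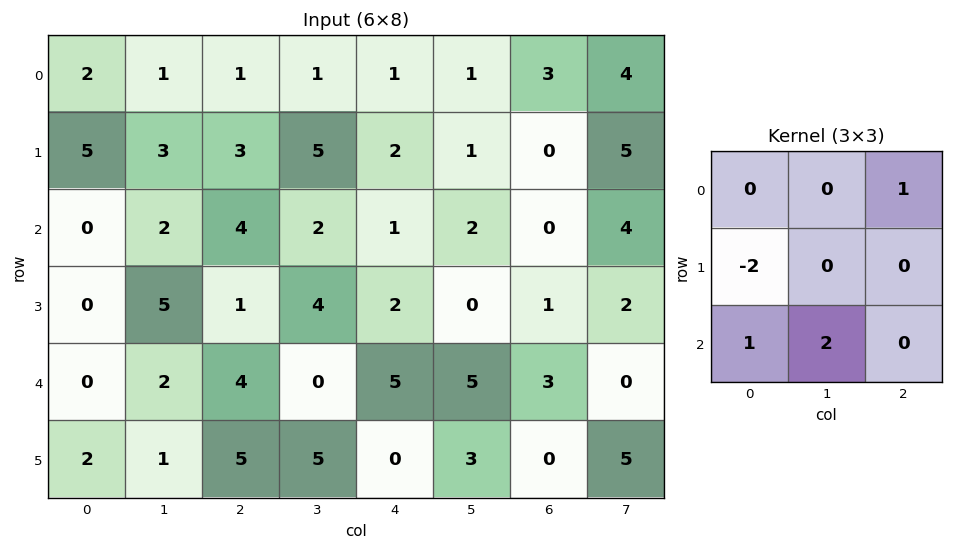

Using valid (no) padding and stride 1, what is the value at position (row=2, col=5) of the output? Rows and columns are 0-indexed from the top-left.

The receptive field on the input at this output position is [2 0 4 / 0 1 2 / 5 3 0]. Elementwise product with the kernel and sum: 4·1 + 0·-2 + 5·1 + 3·2.

15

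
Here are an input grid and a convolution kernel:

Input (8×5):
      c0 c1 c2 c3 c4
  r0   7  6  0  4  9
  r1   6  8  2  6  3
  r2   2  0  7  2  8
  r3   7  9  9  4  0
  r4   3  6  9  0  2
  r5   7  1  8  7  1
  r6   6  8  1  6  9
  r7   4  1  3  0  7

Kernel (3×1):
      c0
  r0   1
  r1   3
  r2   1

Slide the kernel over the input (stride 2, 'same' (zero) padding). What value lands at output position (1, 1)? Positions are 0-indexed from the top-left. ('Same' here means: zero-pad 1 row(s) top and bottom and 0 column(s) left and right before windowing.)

32

The receptive field on the zero-padded input at this output position is [2 / 7 / 9]. Elementwise product with the kernel and sum: 2·1 + 7·3 + 9·1.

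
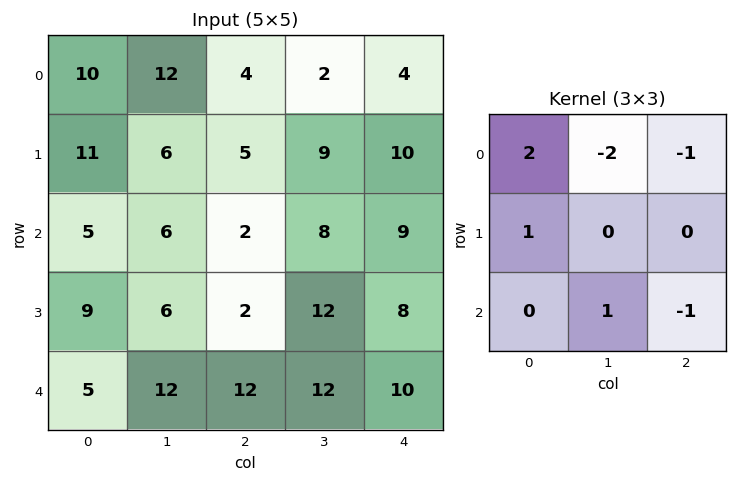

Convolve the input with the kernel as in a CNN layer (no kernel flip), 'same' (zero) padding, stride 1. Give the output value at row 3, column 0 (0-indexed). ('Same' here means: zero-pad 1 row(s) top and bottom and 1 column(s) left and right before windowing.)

The receptive field on the zero-padded input at this output position is [0 5 6 / 0 9 6 / 0 5 12]. Elementwise product with the kernel and sum: 0·2 + 5·-2 + 6·-1 + 0·1 + 5·1 + 12·-1.

-23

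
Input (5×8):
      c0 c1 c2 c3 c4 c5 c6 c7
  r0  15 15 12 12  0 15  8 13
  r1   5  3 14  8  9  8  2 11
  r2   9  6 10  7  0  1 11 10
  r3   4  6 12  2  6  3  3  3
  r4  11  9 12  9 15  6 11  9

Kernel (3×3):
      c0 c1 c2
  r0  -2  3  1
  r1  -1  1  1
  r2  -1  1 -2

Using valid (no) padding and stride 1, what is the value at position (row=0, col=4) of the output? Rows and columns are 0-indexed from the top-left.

33

The receptive field on the input at this output position is [0 15 8 / 9 8 2 / 0 1 11]. Elementwise product with the kernel and sum: 0·-2 + 15·3 + 8·1 + 9·-1 + 8·1 + 2·1 + 0·-1 + 1·1 + 11·-2.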